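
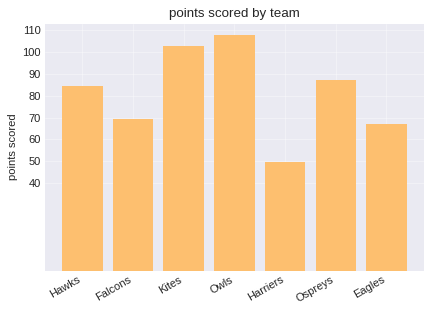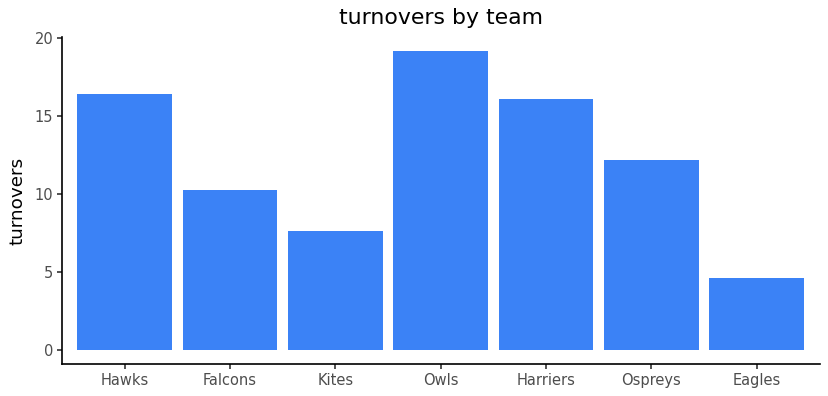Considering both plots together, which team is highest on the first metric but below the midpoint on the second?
Chart 2 median turnovers ≈ 12; below-median teams: Falcons, Kites, Eagles. Among those, Kites has the highest points scored (≈ 100).

Kites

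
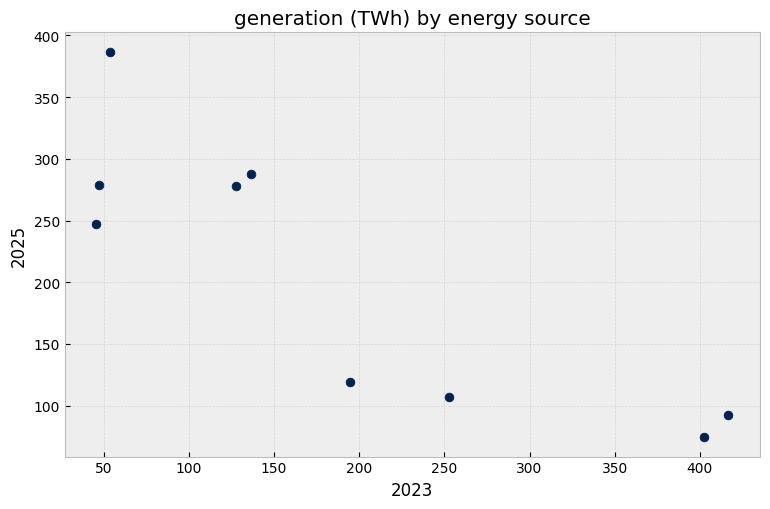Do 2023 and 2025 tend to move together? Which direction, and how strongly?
Points are negatively correlated; strong (|r| ≈ 0.9).

negative, strong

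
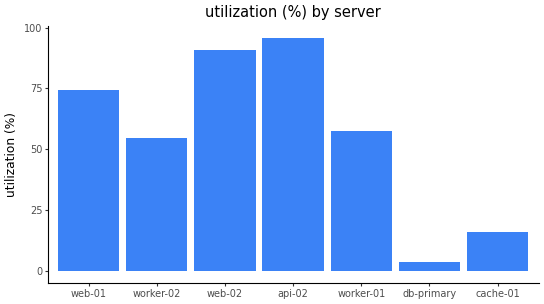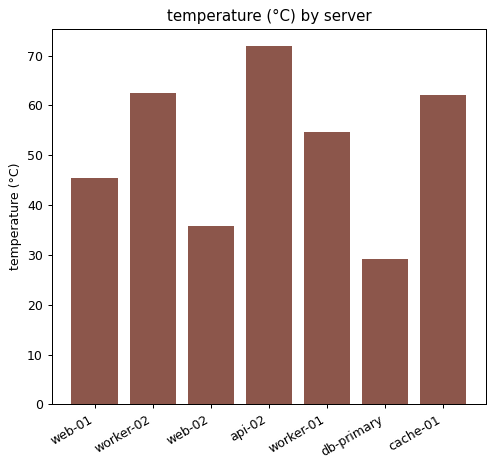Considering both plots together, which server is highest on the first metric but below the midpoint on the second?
web-02

Chart 2 median temperature (°C) ≈ 50; below-median servers: web-01, web-02, db-primary. Among those, web-02 has the highest utilization (%) (≈ 90).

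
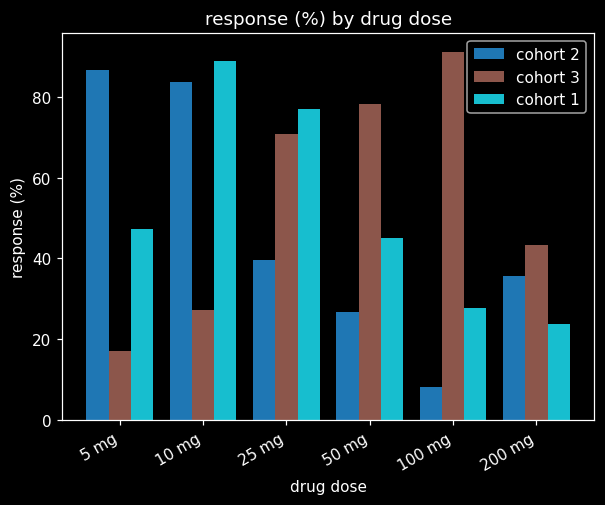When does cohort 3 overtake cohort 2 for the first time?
10 mg: cohort 3 ≈ 30 vs cohort 2 ≈ 80 (not yet); 25 mg: cohort 3 ≈ 70 vs cohort 2 ≈ 40 (first crossover).

25 mg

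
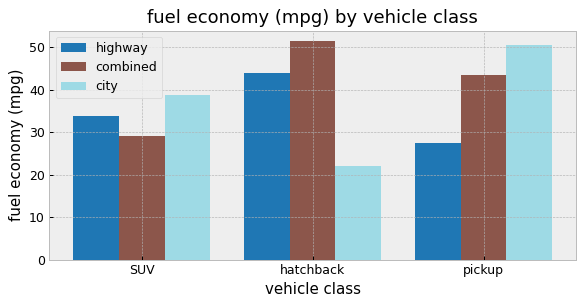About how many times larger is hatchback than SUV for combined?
≈ 1.67×

hatchback ≈ 50, SUV ≈ 30; 50/30 ≈ 1.67.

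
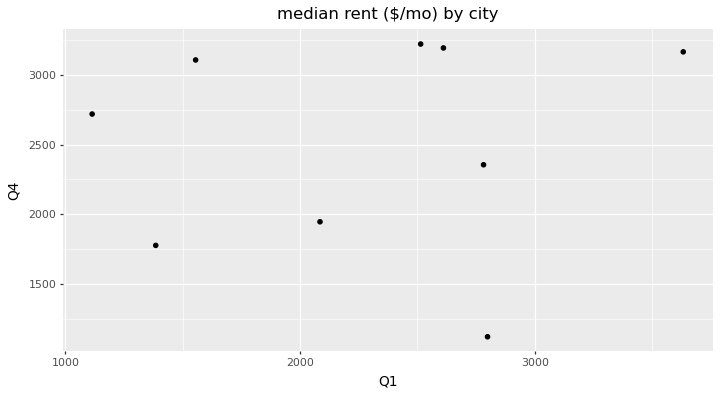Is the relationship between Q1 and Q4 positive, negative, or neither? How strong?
no clear correlation

Points are roughly uncorrelated; weak (|r| ≈ 0.1).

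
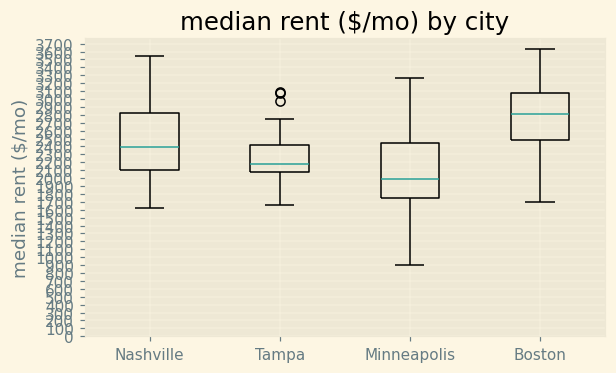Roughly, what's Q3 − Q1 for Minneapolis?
Q3 ≈ 2400, Q1 ≈ 1700; IQR ≈ 700.

≈ 700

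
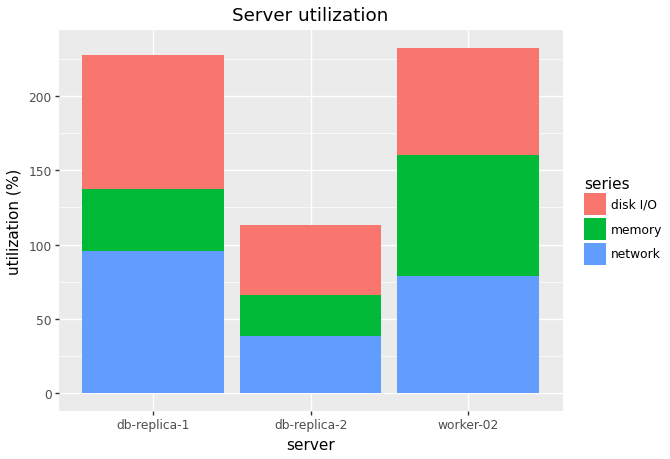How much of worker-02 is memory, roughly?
≈ 80

memory top ≈ 160, bottom ≈ 80; segment ≈ 80.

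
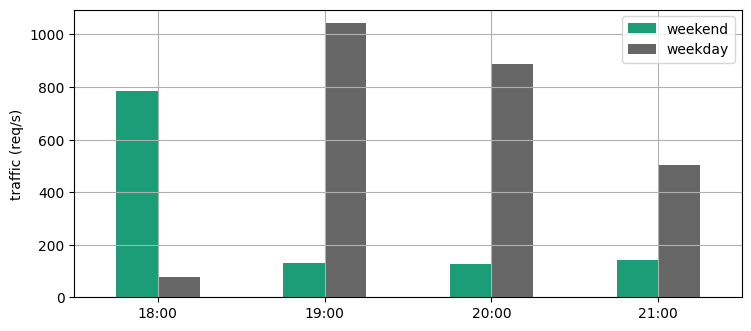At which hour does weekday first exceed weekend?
18:00: weekday ≈ 100 vs weekend ≈ 800 (not yet); 19:00: weekday ≈ 1000 vs weekend ≈ 100 (first crossover).

19:00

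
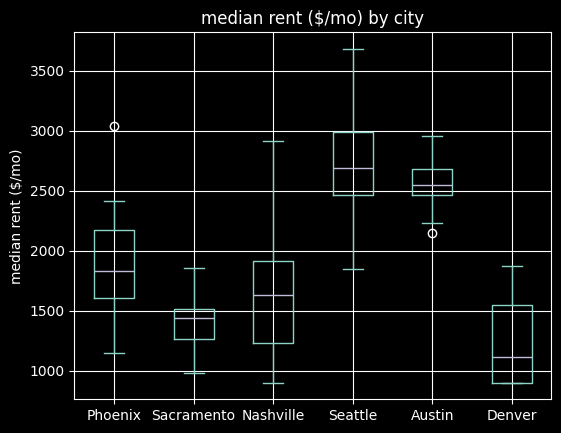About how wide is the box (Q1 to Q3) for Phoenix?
≈ 600

Q3 ≈ 2200, Q1 ≈ 1600; IQR ≈ 600.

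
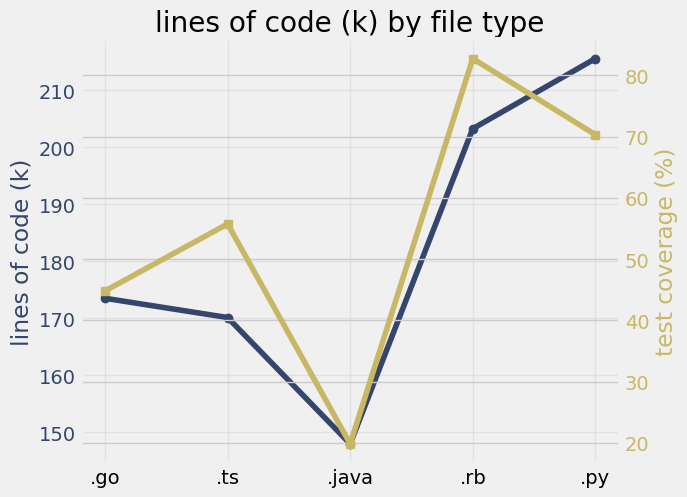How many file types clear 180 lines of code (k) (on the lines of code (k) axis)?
2

Above 180: .rb, .py.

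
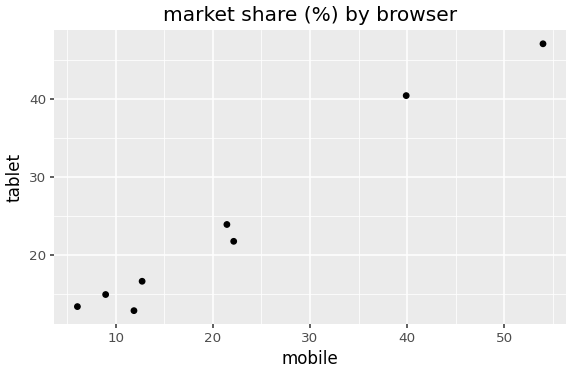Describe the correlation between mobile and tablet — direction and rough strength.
positive, strong

Points are positively correlated; strong (|r| ≈ 1.0).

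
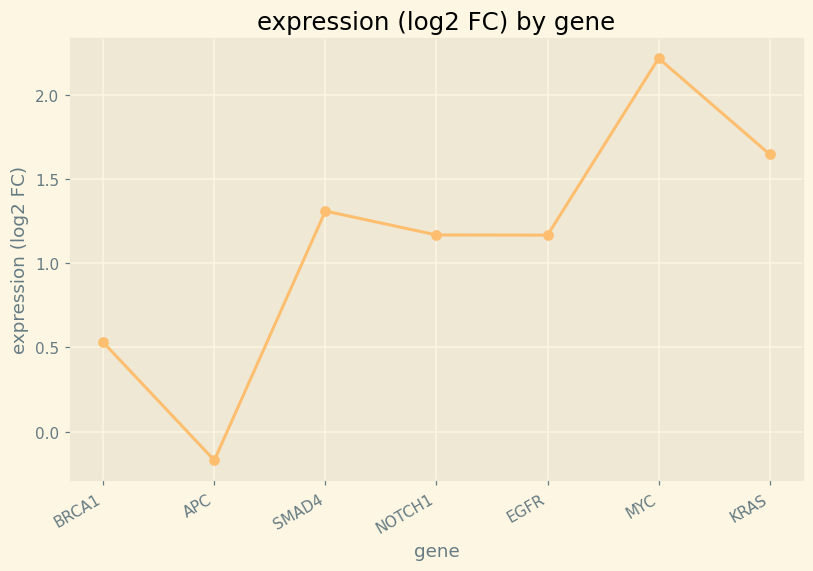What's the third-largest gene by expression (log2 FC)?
Top 4: MYC ≈ 2.2, KRAS ≈ 1.6, SMAD4 ≈ 1.4, NOTCH1 ≈ 1.2.

SMAD4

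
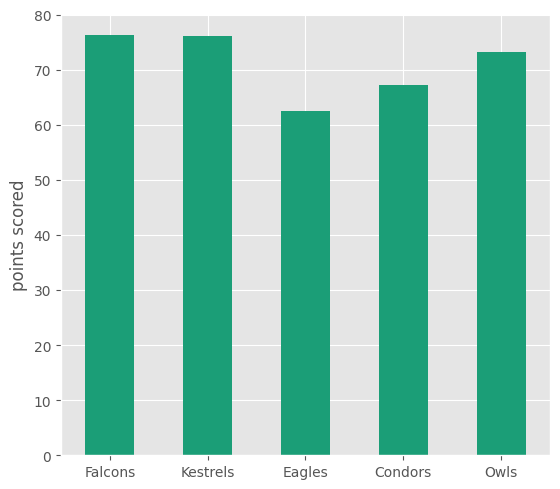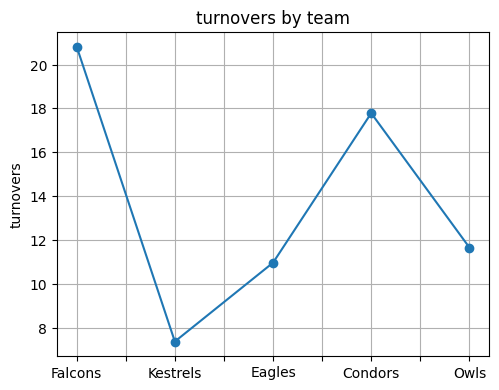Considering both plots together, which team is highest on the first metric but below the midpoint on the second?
Chart 2 median turnovers ≈ 12; below-median teams: Kestrels, Eagles. Among those, Kestrels has the highest points scored (≈ 80).

Kestrels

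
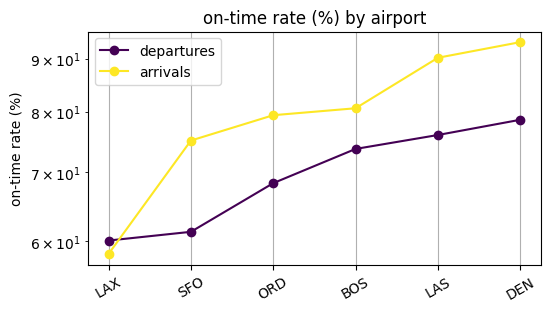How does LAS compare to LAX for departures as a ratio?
≈ 1.25×

LAS ≈ 75, LAX ≈ 60; 75/60 ≈ 1.25.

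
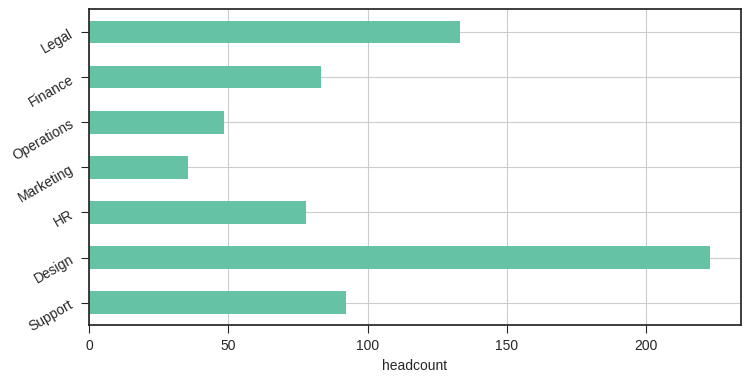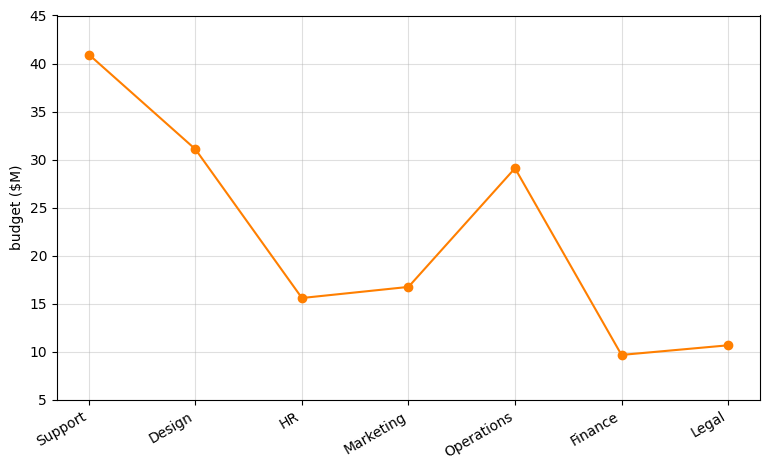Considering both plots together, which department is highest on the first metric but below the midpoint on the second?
Legal

Chart 2 median budget ($M) ≈ 15; below-median departments: HR, Finance, Legal. Among those, Legal has the highest headcount (≈ 125).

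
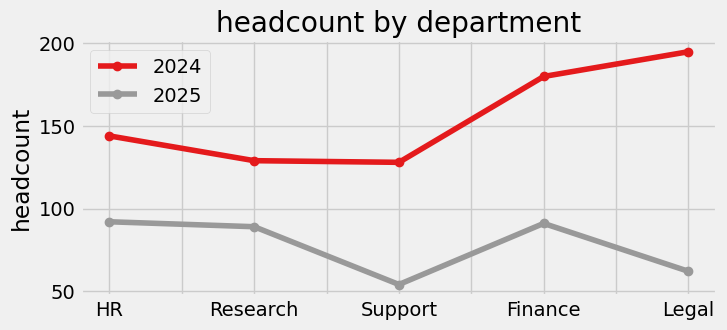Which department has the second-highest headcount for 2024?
Top 3 for 2024: Legal ≈ 200, Finance ≈ 180, HR ≈ 140.

Finance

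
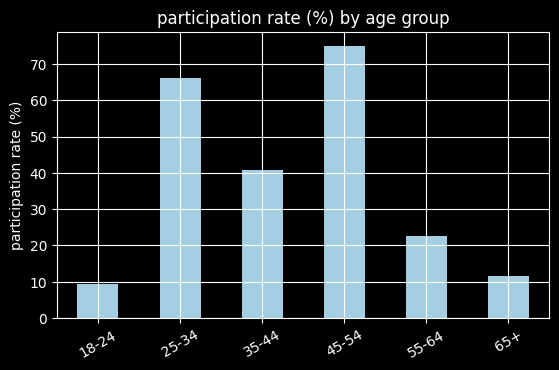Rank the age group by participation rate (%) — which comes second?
25-34

Top 3: 45-54 ≈ 80, 25-34 ≈ 70, 35-44 ≈ 40.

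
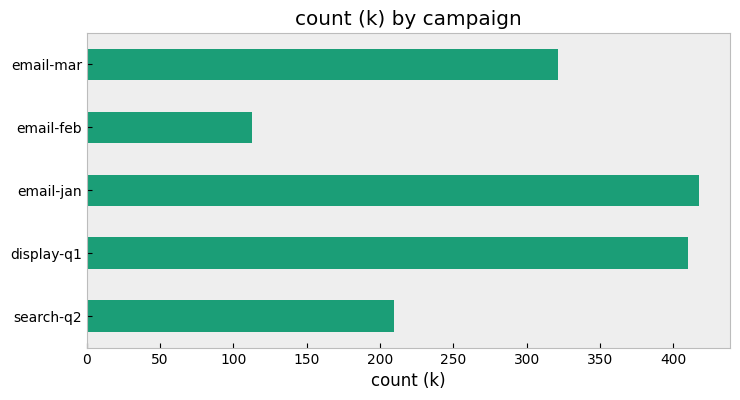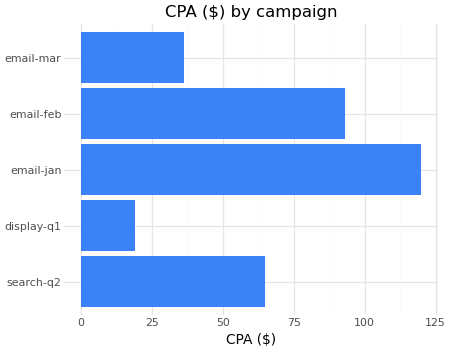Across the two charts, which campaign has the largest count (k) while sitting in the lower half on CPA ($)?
display-q1

Chart 2 median CPA ($) ≈ 60; below-median campaigns: display-q1, email-mar. Among those, display-q1 has the highest count (k) (≈ 400).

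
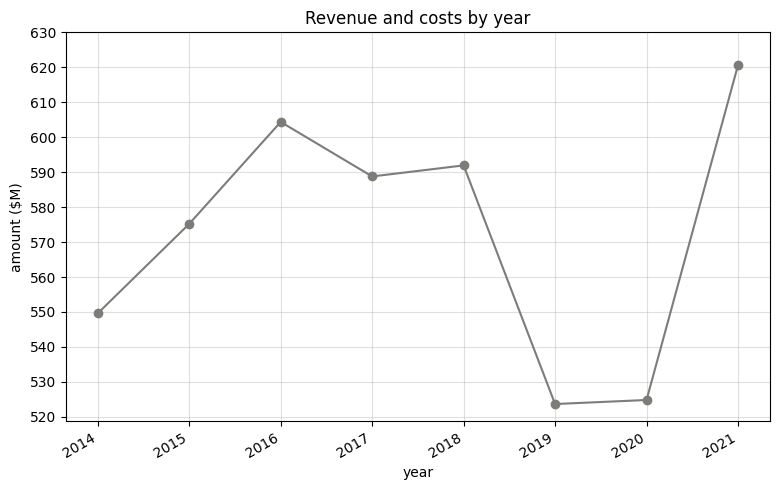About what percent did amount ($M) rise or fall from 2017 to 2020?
≈ -11.9%

2017 ≈ 590, 2020 ≈ 520; (520 − 590) / 590 ≈ -11.9%.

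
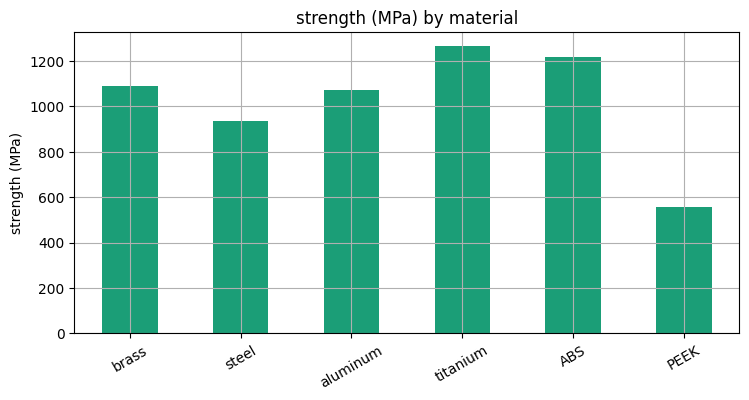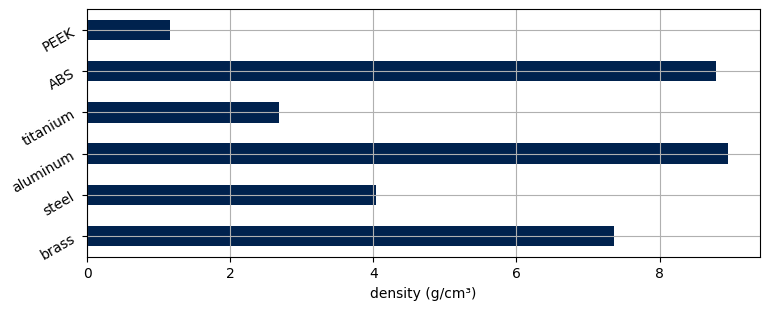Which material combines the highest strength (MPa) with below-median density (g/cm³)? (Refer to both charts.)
titanium

Chart 2 median density (g/cm³) ≈ 6; below-median materials: steel, titanium, PEEK. Among those, titanium has the highest strength (MPa) (≈ 1200).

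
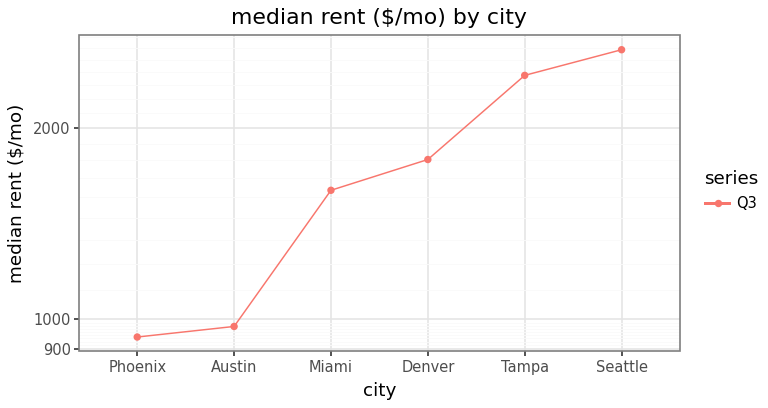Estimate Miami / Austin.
≈ 1.6×

Miami ≈ 1600, Austin ≈ 1000; 1600/1000 ≈ 1.6.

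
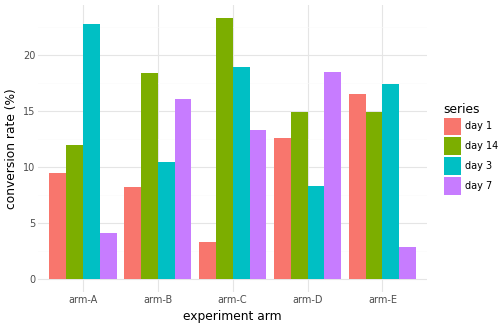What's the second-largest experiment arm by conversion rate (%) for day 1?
arm-D

Top 3 for day 1: arm-E ≈ 16, arm-D ≈ 12, arm-A ≈ 10.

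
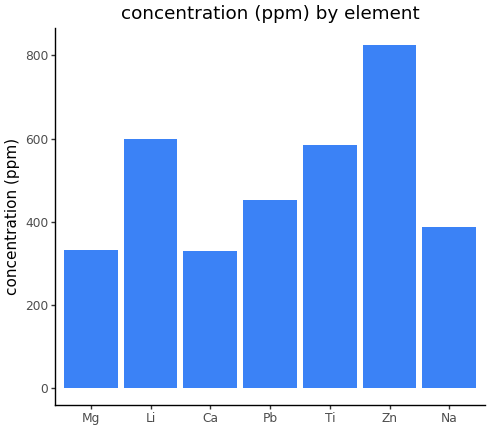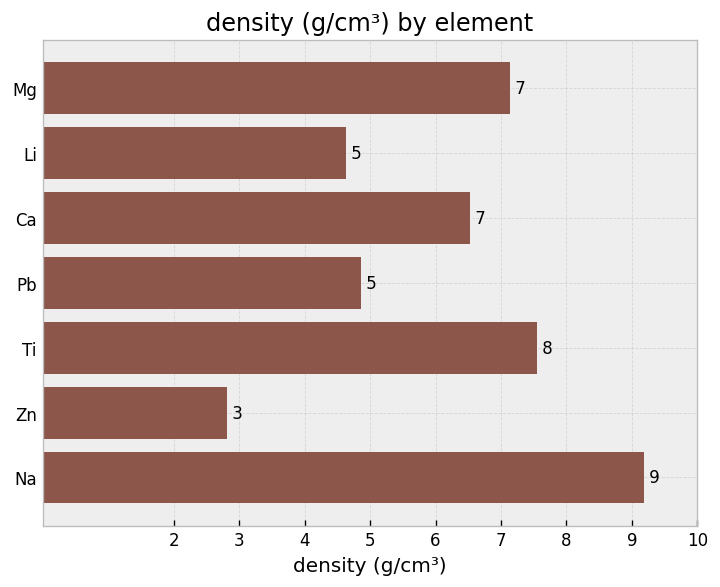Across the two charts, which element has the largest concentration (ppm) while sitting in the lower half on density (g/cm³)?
Chart 2 median density (g/cm³) ≈ 7; below-median elements: Li, Pb, Zn. Among those, Zn has the highest concentration (ppm) (≈ 800).

Zn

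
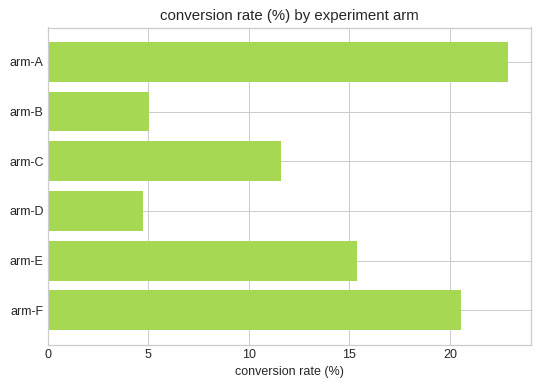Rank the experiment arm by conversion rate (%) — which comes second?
arm-F

Top 3: arm-A ≈ 22, arm-F ≈ 20, arm-E ≈ 16.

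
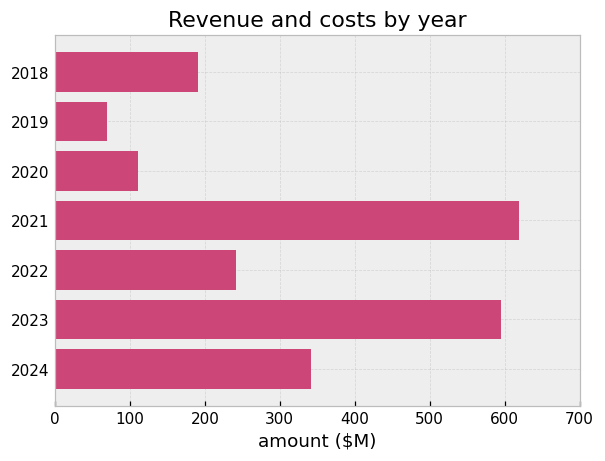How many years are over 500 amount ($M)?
Above 500: 2021, 2023.

2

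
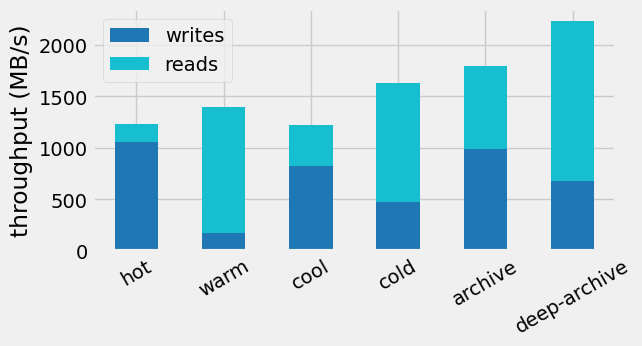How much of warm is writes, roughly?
writes top ≈ 200, bottom ≈ 0; segment ≈ 200.

≈ 200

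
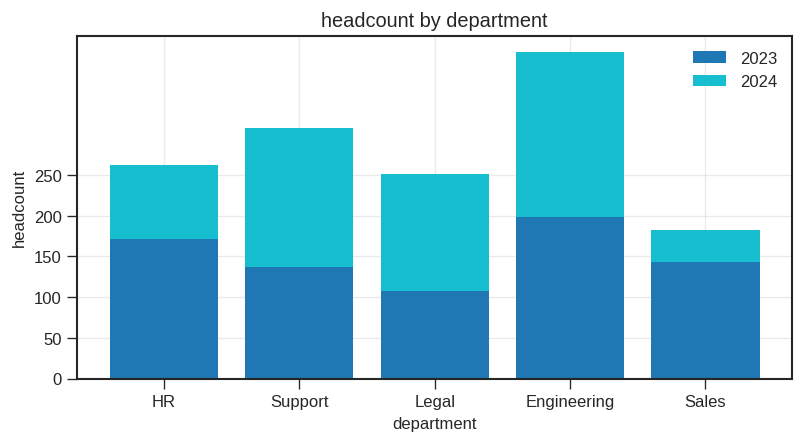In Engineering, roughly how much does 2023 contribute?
2023 top ≈ 200, bottom ≈ 0; segment ≈ 200.

≈ 200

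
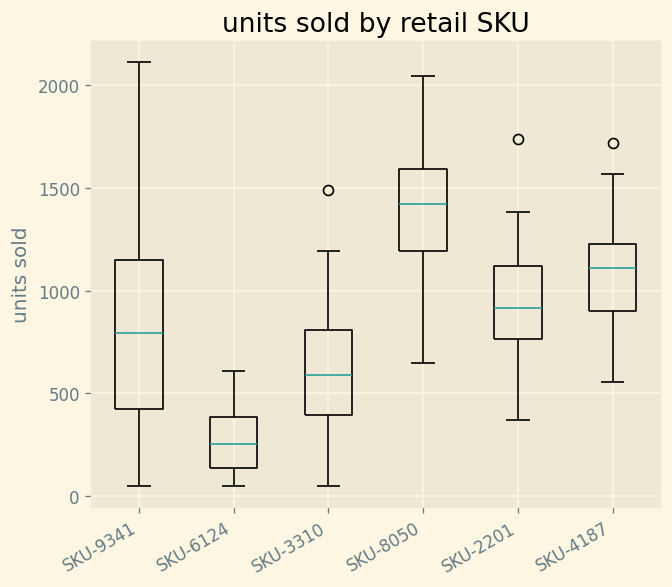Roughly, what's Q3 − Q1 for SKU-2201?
Q3 ≈ 1200, Q1 ≈ 800; IQR ≈ 400.

≈ 400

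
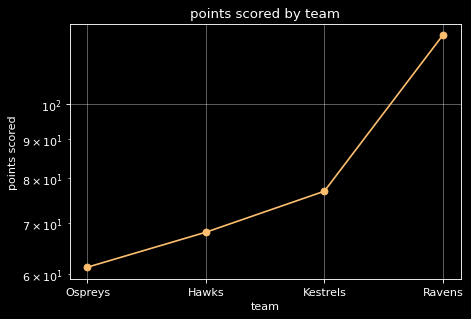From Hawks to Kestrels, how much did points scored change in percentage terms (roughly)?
≈ +14.3%

Hawks ≈ 70, Kestrels ≈ 80; (80 − 70) / 70 ≈ +14.3%.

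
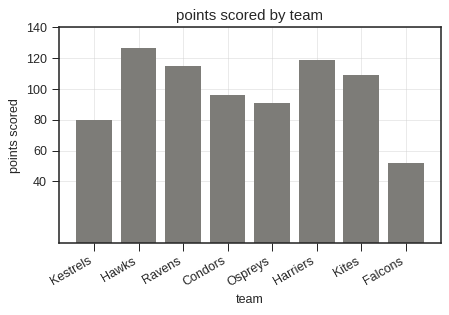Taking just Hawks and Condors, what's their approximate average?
(120 + 100) / 2 ≈ 110.

≈ 110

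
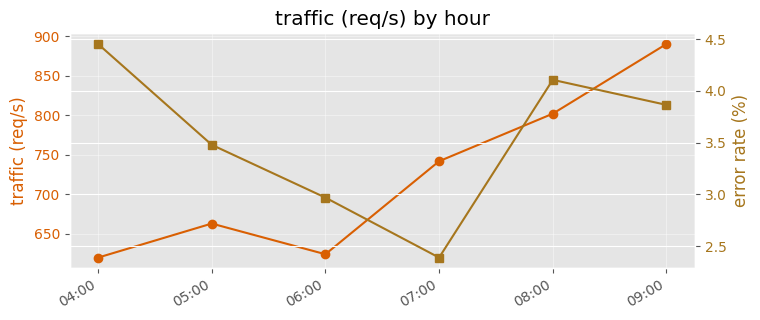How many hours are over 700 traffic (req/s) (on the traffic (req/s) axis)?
3

Above 700: 07:00, 08:00, 09:00.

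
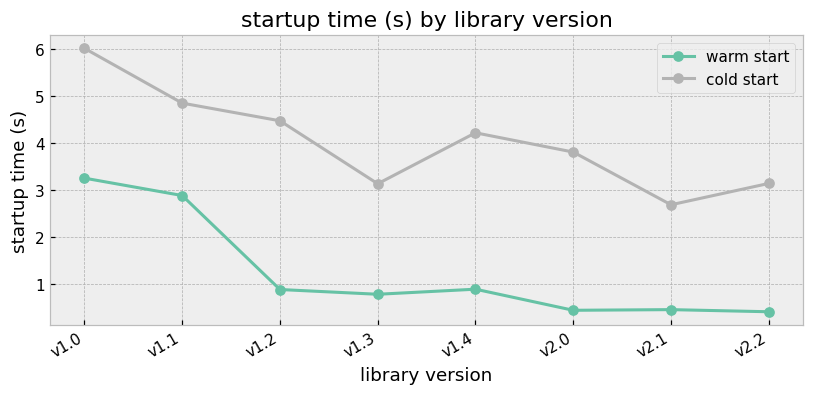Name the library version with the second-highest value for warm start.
v1.1

Top 3 for warm start: v1.0 ≈ 3.5, v1.1 ≈ 3.0, v1.4 ≈ 1.0.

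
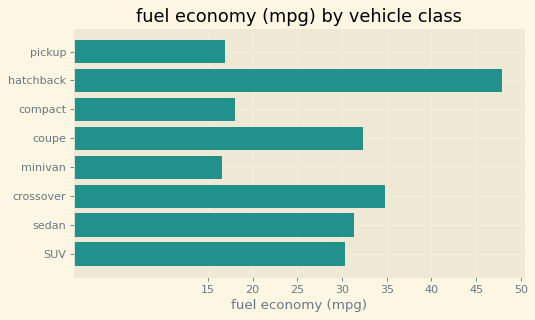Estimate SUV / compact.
≈ 1.5×

SUV ≈ 30, compact ≈ 20; 30/20 ≈ 1.5.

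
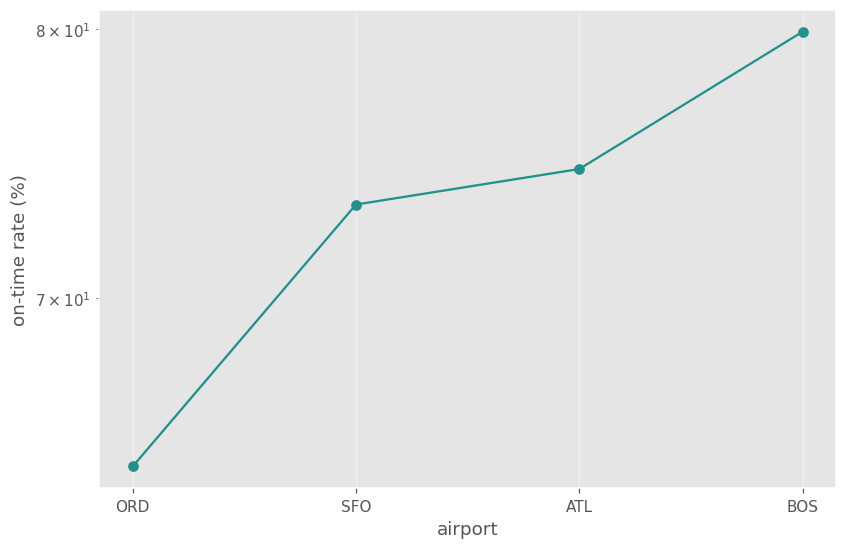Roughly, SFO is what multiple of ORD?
SFO ≈ 74, ORD ≈ 64; 74/64 ≈ 1.16.

≈ 1.16×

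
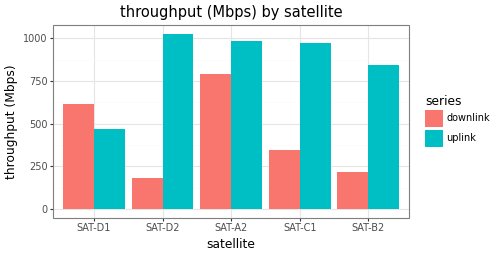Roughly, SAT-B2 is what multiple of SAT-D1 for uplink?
≈ 1.6×

SAT-B2 ≈ 800, SAT-D1 ≈ 500; 800/500 ≈ 1.6.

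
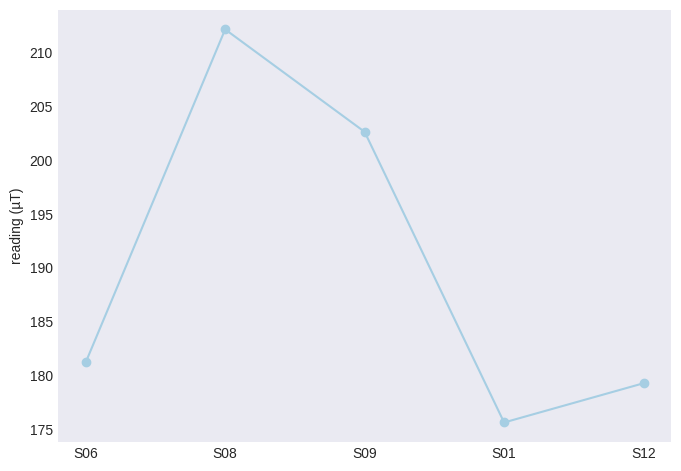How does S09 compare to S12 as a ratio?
≈ 1.14×

S09 ≈ 205, S12 ≈ 180; 205/180 ≈ 1.14.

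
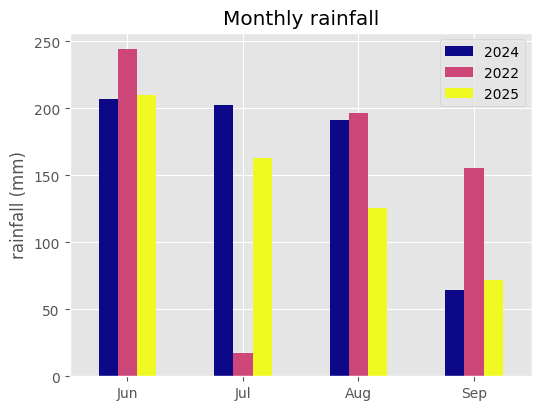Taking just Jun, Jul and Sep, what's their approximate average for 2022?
(250 + 25 + 150) / 3 ≈ 142.

≈ 142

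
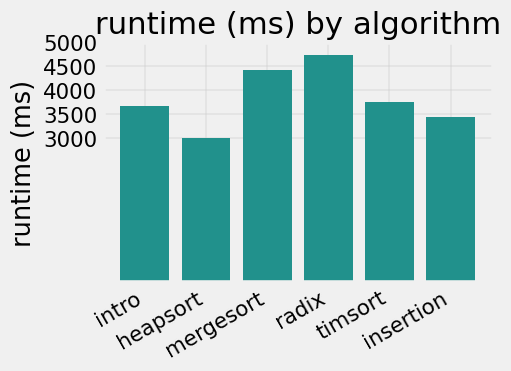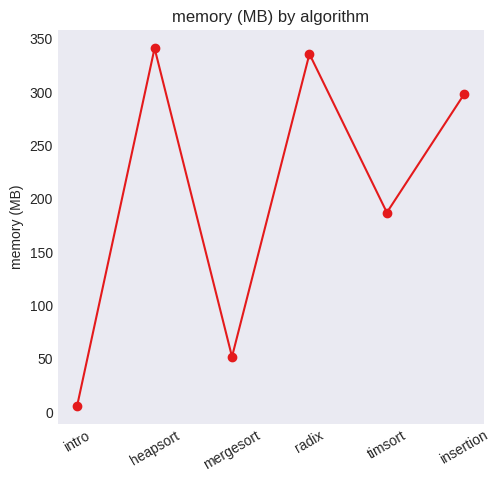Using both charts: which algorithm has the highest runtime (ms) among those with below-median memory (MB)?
mergesort

Chart 2 median memory (MB) ≈ 250; below-median algorithms: intro, mergesort, timsort. Among those, mergesort has the highest runtime (ms) (≈ 4500).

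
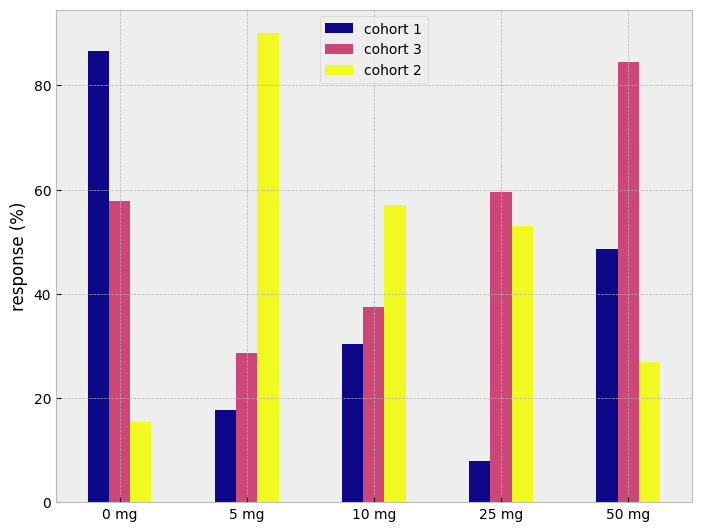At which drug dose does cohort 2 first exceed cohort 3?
0 mg: cohort 2 ≈ 20 vs cohort 3 ≈ 60 (not yet); 5 mg: cohort 2 ≈ 90 vs cohort 3 ≈ 30 (first crossover).

5 mg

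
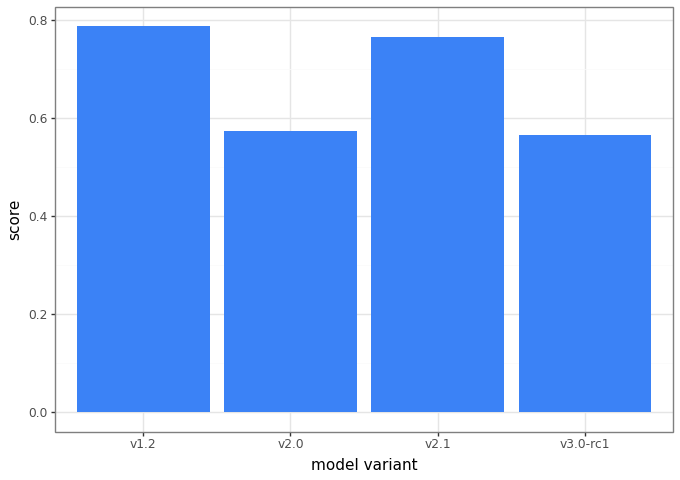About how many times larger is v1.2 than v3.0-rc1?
v1.2 ≈ 0.8, v3.0-rc1 ≈ 0.6; 0.8/0.6 ≈ 1.33.

≈ 1.33×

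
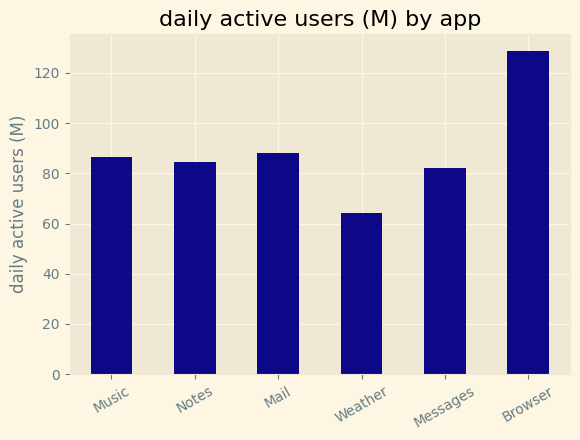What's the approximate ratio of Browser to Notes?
≈ 1.5×

Browser ≈ 120, Notes ≈ 80; 120/80 ≈ 1.5.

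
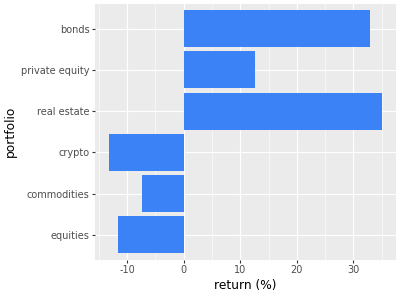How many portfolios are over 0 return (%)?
Above 0: real estate, private equity, bonds.

3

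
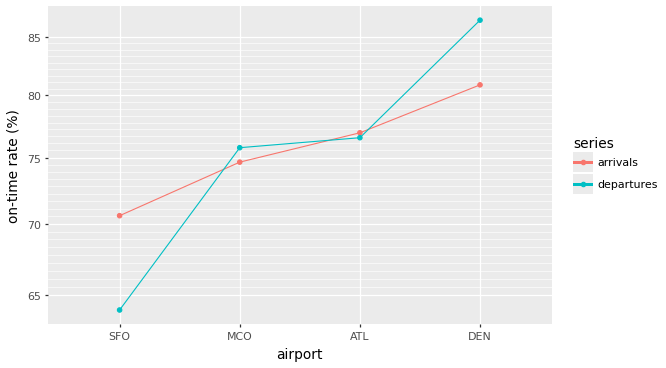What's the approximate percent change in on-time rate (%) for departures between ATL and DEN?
≈ +13.2%

ATL ≈ 76, DEN ≈ 86; (86 − 76) / 76 ≈ +13.2%.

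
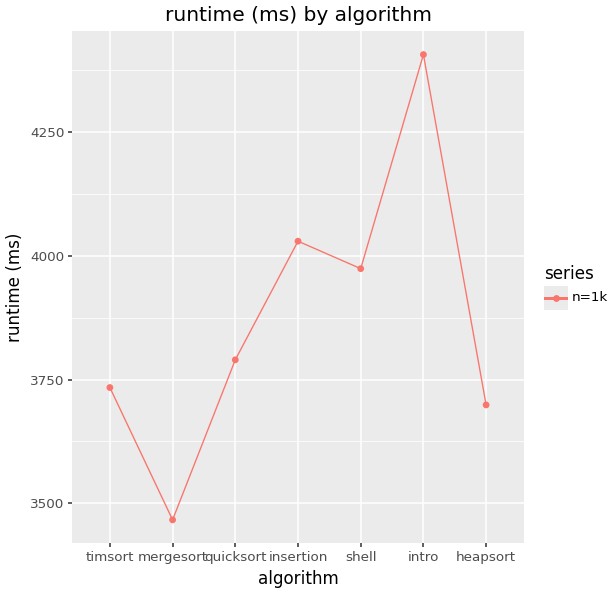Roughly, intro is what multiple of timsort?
intro ≈ 4400, timsort ≈ 3700; 4400/3700 ≈ 1.19.

≈ 1.19×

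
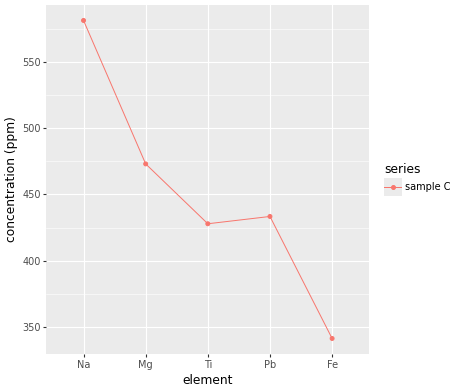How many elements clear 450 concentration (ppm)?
2

Above 450: Na, Mg.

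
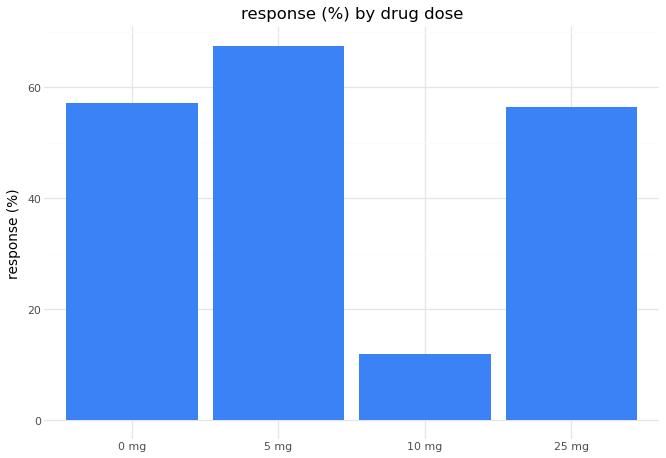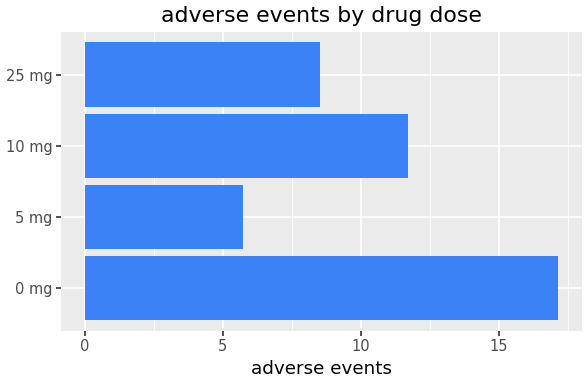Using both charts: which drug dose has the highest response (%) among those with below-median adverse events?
Chart 2 median adverse events ≈ 10; below-median drug doses: 5 mg, 25 mg. Among those, 5 mg has the highest response (%) (≈ 70).

5 mg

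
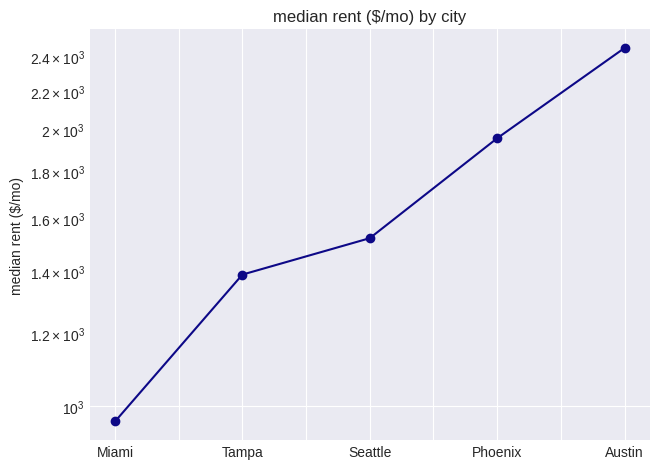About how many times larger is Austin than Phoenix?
Austin ≈ 2400, Phoenix ≈ 2000; 2400/2000 ≈ 1.2.

≈ 1.2×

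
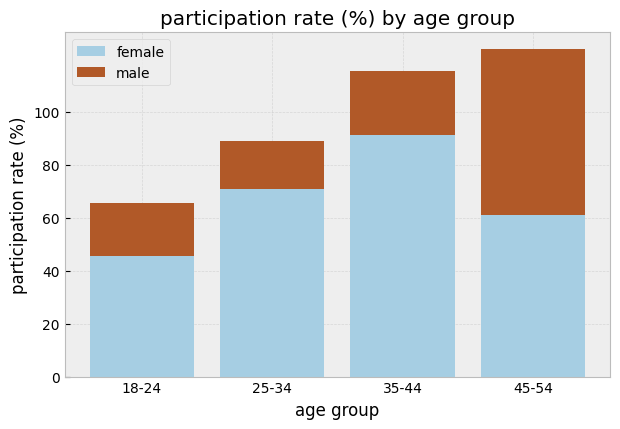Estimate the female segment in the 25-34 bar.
≈ 80

female top ≈ 80, bottom ≈ 0; segment ≈ 80.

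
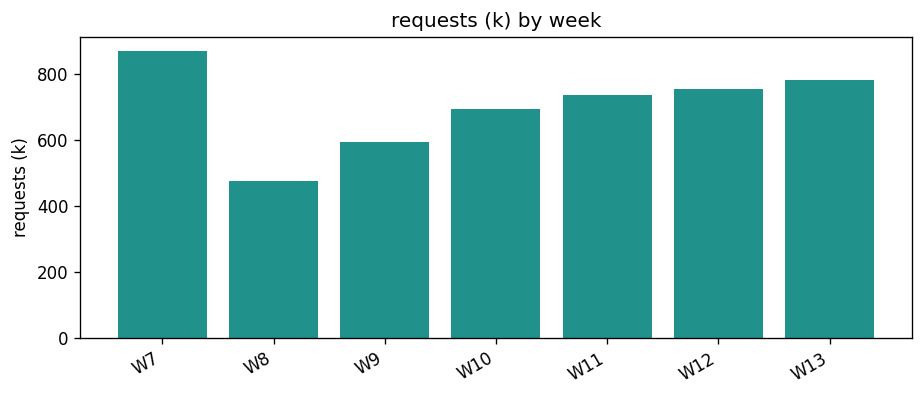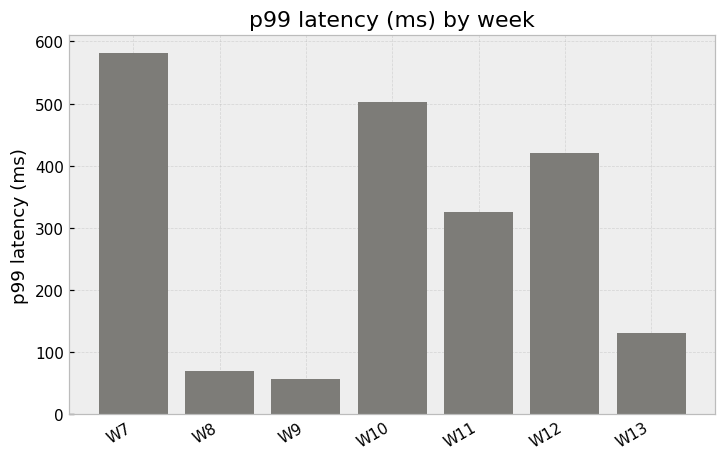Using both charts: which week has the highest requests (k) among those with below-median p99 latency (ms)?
Chart 2 median p99 latency (ms) ≈ 300; below-median weeks: W8, W9, W13. Among those, W13 has the highest requests (k) (≈ 800).

W13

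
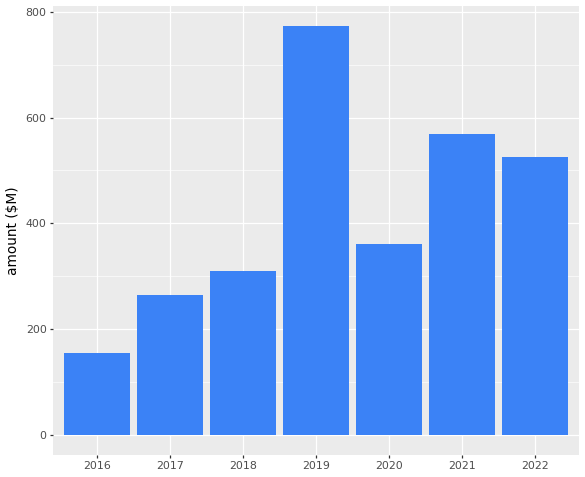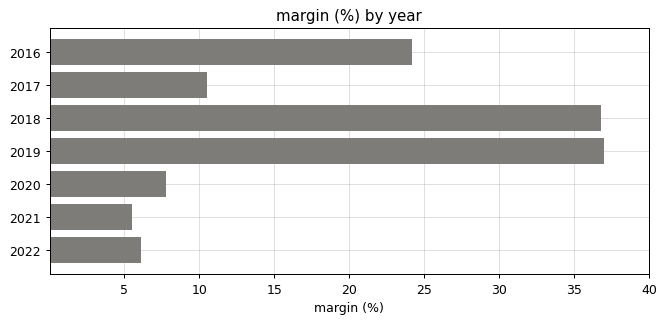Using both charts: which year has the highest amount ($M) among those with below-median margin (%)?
2021

Chart 2 median margin (%) ≈ 10; below-median years: 2020, 2021, 2022. Among those, 2021 has the highest amount ($M) (≈ 600).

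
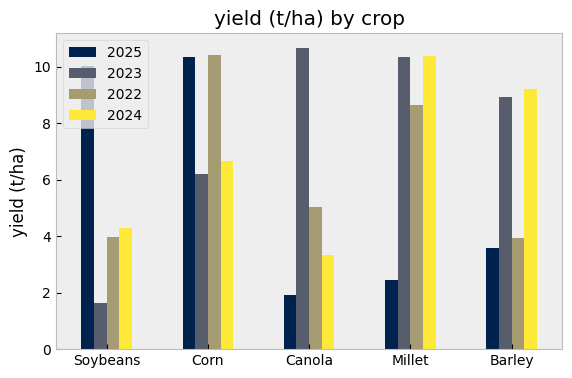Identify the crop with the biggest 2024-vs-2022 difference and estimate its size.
Barley, ≈ 5 t/ha

Barley: 2024 ≈ 9, 2022 ≈ 4 → gap ≈ 5. Next-largest (Corn) is only ≈ 3.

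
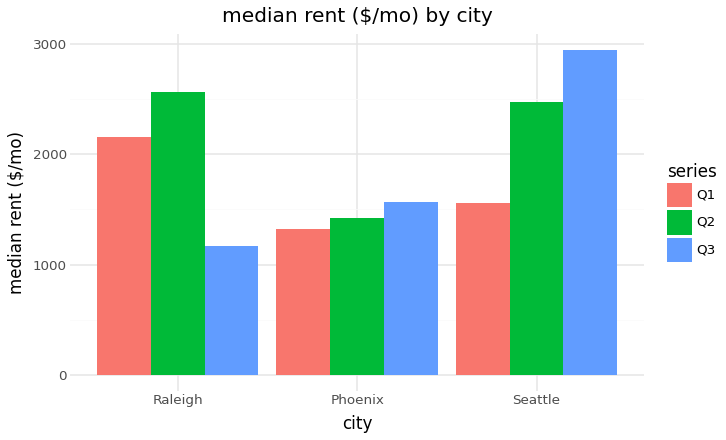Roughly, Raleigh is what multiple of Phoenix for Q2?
Raleigh ≈ 2500, Phoenix ≈ 1500; 2500/1500 ≈ 1.67.

≈ 1.67×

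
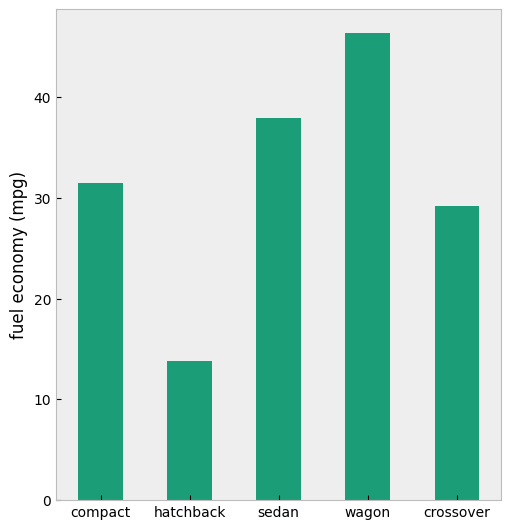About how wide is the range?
≈ 30

Max wagon ≈ 45, min hatchback ≈ 15; range ≈ 30.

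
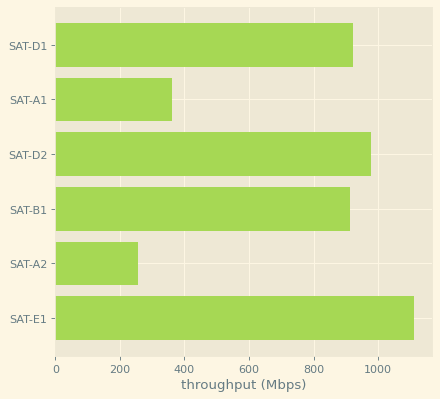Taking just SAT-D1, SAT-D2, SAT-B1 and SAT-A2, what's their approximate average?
≈ 775

(900 + 1000 + 900 + 300) / 4 ≈ 775.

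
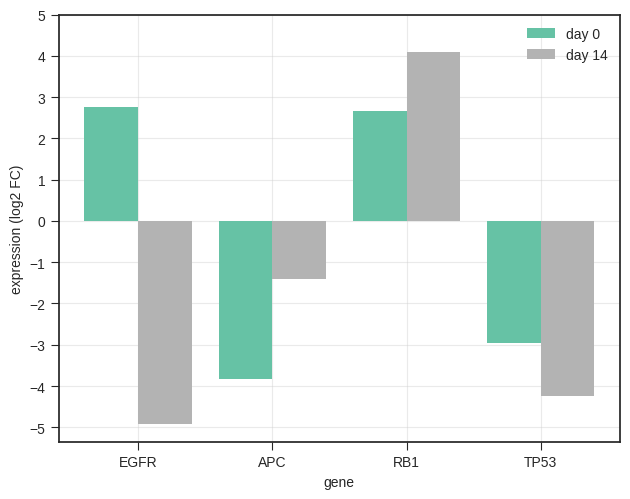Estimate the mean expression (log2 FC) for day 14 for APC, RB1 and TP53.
(-1 + 4 + -4) / 3 ≈ 0.

≈ 0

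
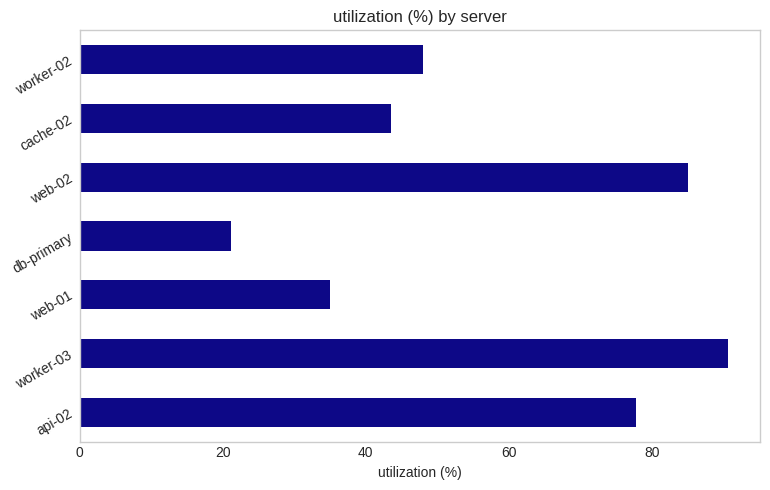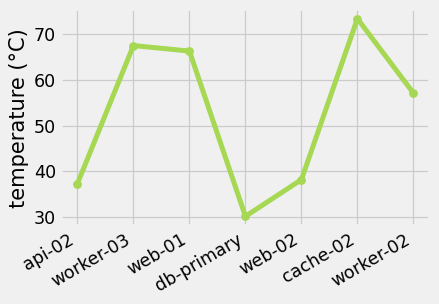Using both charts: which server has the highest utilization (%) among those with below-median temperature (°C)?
Chart 2 median temperature (°C) ≈ 60; below-median servers: api-02, db-primary, web-02. Among those, web-02 has the highest utilization (%) (≈ 90).

web-02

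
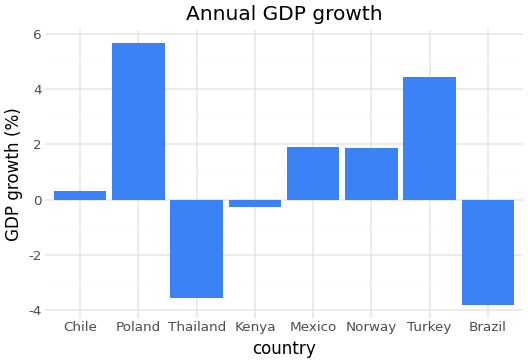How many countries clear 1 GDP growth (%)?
4

Above 1: Poland, Mexico, Norway, Turkey.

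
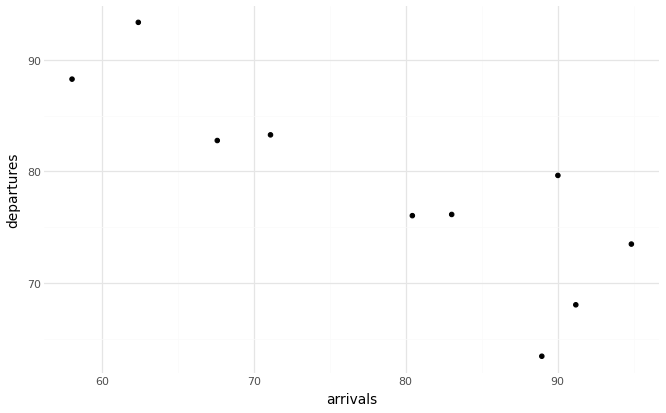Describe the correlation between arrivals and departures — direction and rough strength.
Points are negatively correlated; strong (|r| ≈ 0.8).

negative, strong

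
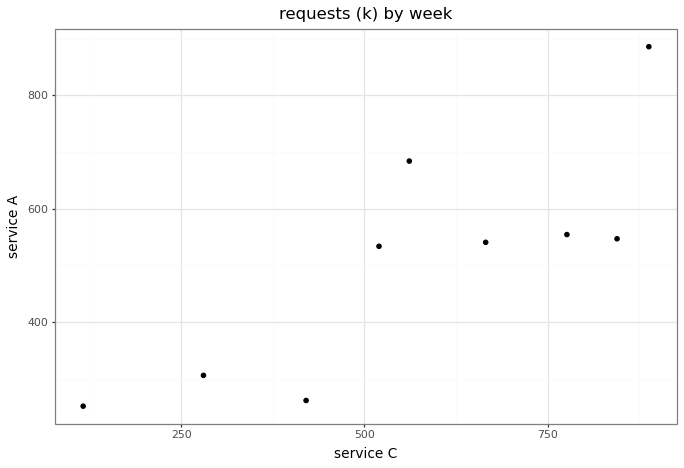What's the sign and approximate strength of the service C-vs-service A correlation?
Points are positively correlated; strong (|r| ≈ 0.8).

positive, strong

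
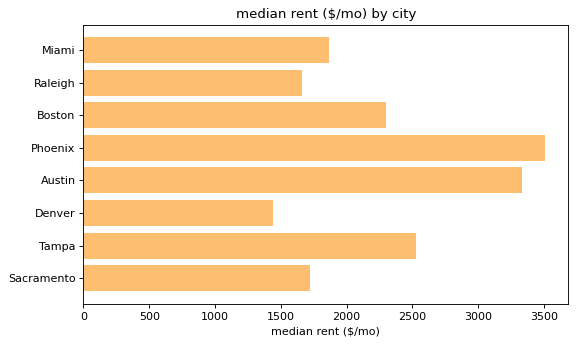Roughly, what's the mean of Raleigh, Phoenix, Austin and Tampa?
(1500 + 3500 + 3500 + 2500) / 4 ≈ 2750.

≈ 2750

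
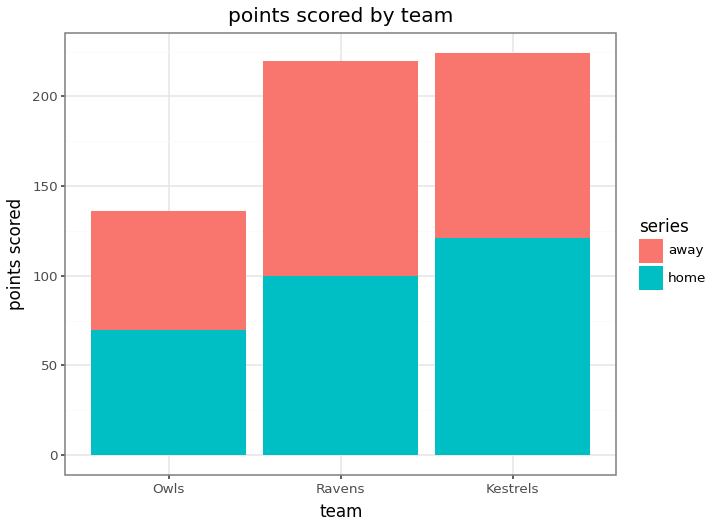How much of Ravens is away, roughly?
away top ≈ 220, bottom ≈ 100; segment ≈ 120.

≈ 120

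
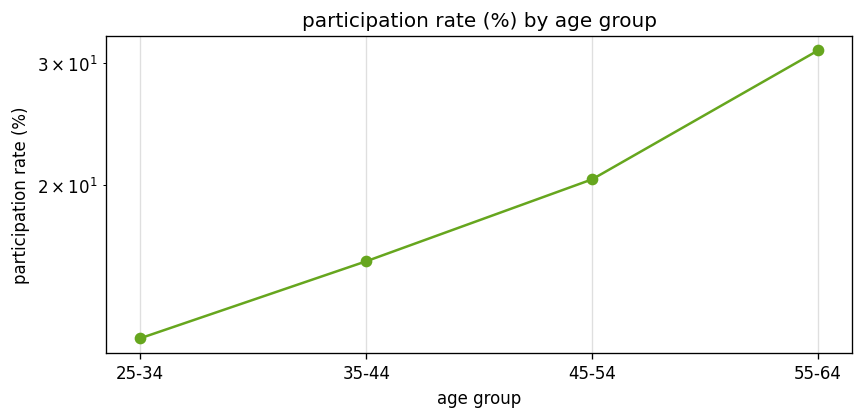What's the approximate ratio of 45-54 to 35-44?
45-54 ≈ 20, 35-44 ≈ 16; 20/16 ≈ 1.25.

≈ 1.25×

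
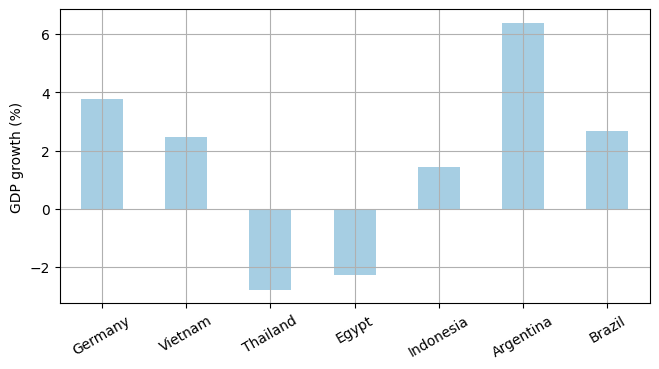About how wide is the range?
≈ 9

Max Argentina ≈ 6, min Thailand ≈ -3; range ≈ 9.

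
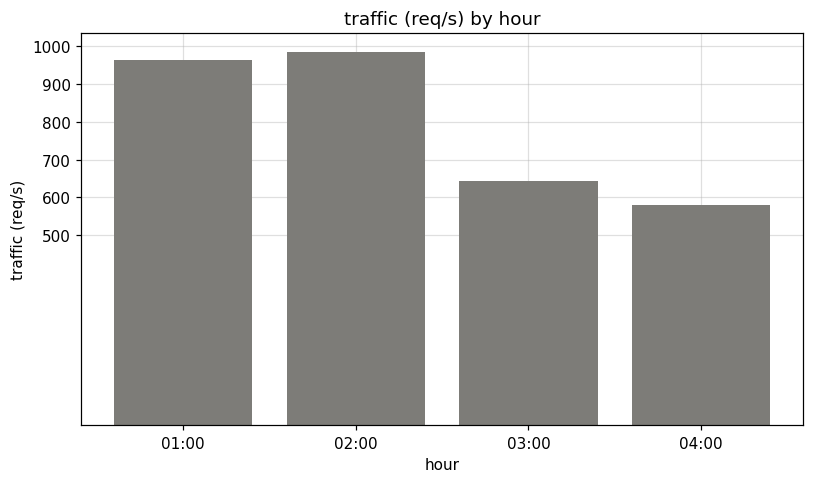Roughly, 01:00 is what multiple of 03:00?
≈ 1.67×

01:00 ≈ 1000, 03:00 ≈ 600; 1000/600 ≈ 1.67.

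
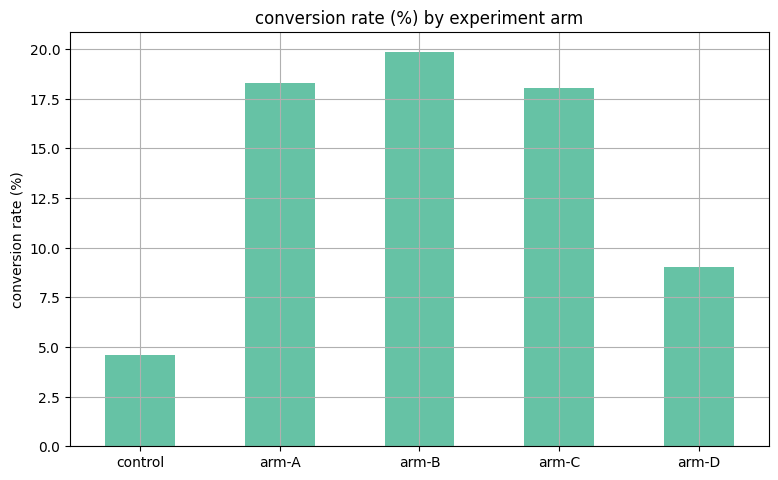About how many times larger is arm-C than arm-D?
arm-C ≈ 18, arm-D ≈ 10; 18/10 ≈ 1.8.

≈ 1.8×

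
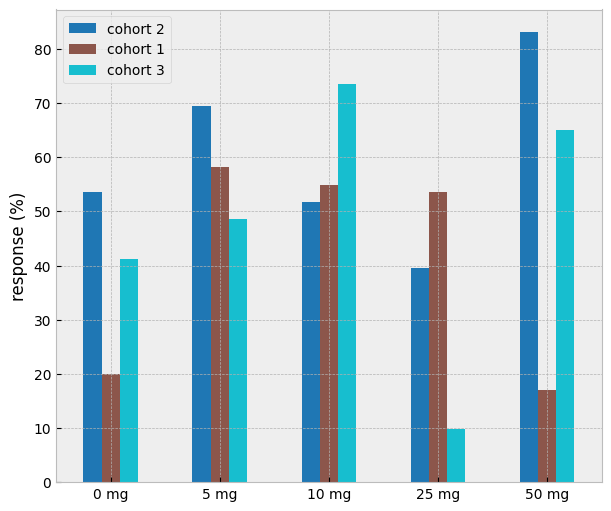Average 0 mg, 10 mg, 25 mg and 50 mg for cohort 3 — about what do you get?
≈ 45

(40 + 70 + 10 + 60) / 4 ≈ 45.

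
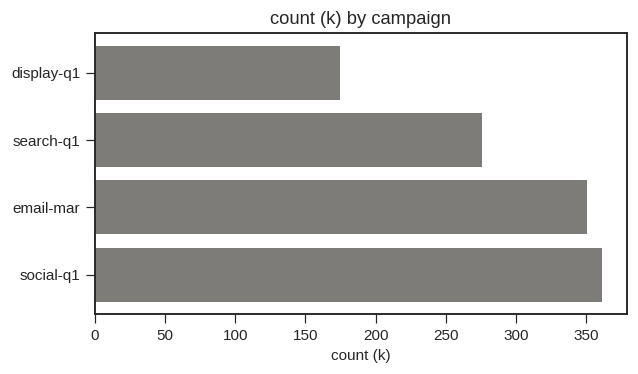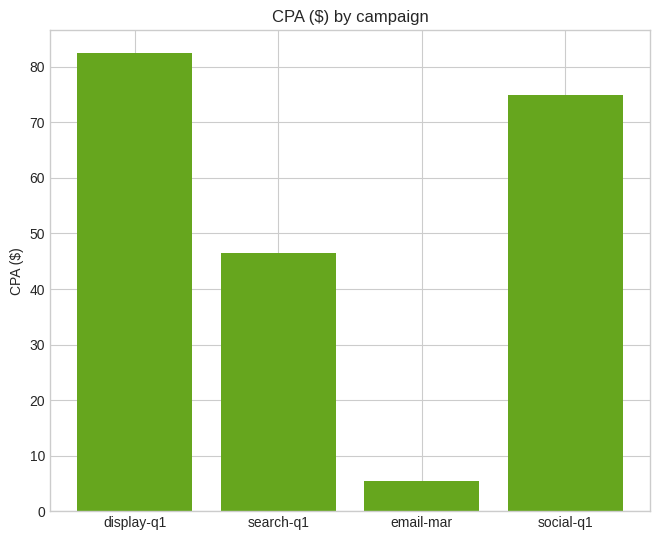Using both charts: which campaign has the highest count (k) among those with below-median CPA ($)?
Chart 2 median CPA ($) ≈ 60; below-median campaigns: search-q1, email-mar. Among those, email-mar has the highest count (k) (≈ 350).

email-mar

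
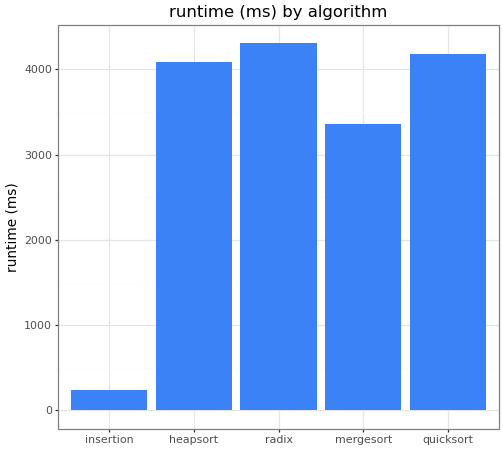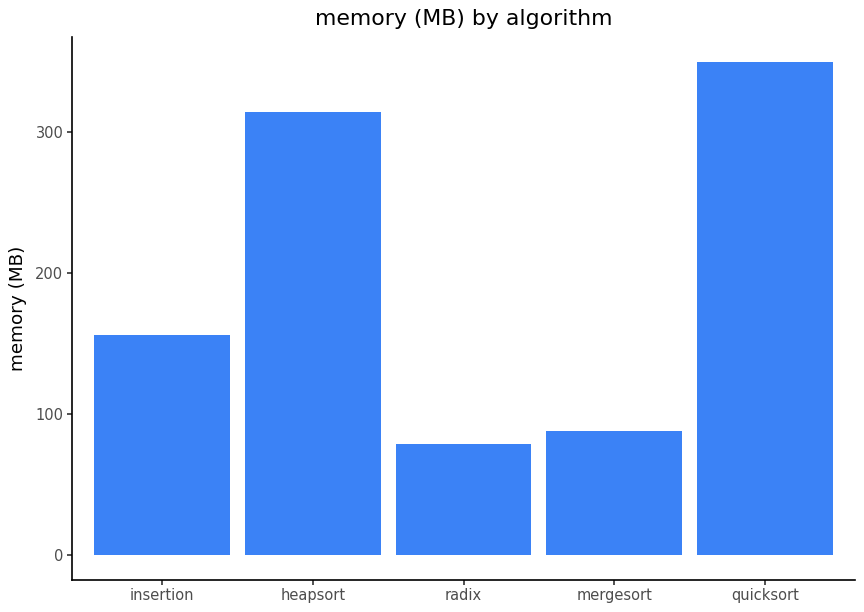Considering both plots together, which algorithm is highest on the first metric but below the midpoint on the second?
radix

Chart 2 median memory (MB) ≈ 150; below-median algorithms: radix, mergesort. Among those, radix has the highest runtime (ms) (≈ 4500).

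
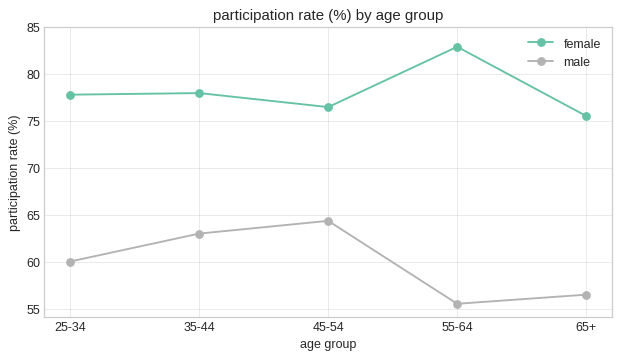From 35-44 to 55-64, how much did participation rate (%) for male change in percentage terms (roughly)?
35-44 ≈ 65, 55-64 ≈ 55; (55 − 65) / 65 ≈ -15.4%.

≈ -15.4%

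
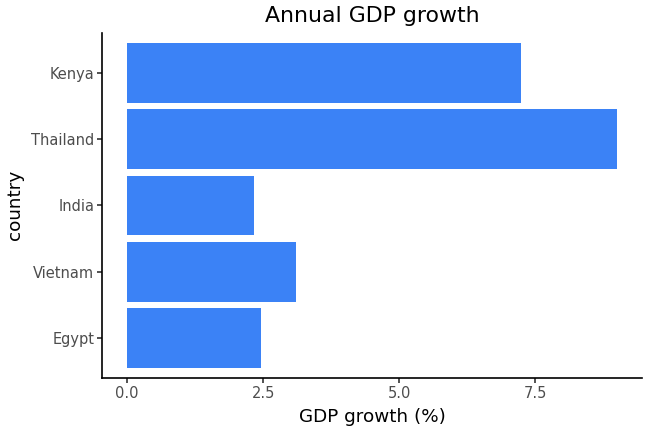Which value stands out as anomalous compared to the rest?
Thailand

Thailand ≈ 9; the rest sit between ≈ 2 and ≈ 7.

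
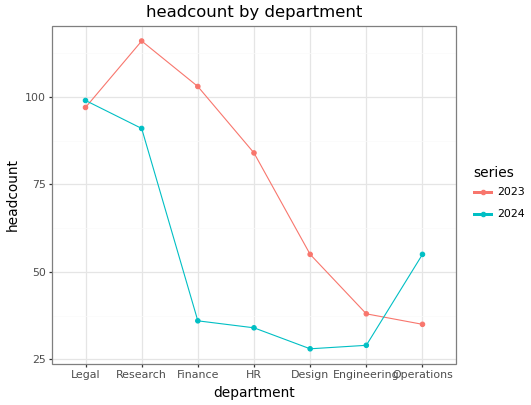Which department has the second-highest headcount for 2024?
Research

Top 3 for 2024: Legal ≈ 100, Research ≈ 90, Operations ≈ 60.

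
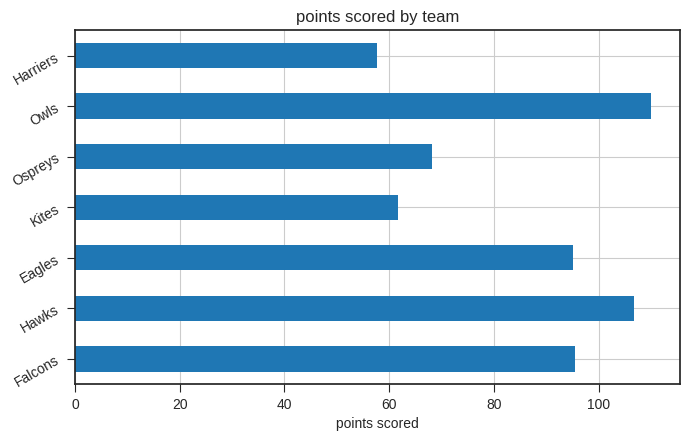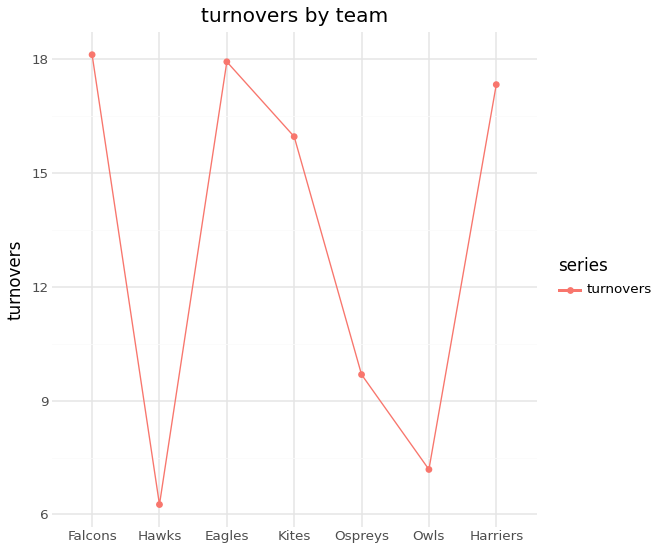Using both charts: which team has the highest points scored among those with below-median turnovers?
Owls

Chart 2 median turnovers ≈ 16; below-median teams: Hawks, Ospreys, Owls. Among those, Owls has the highest points scored (≈ 120).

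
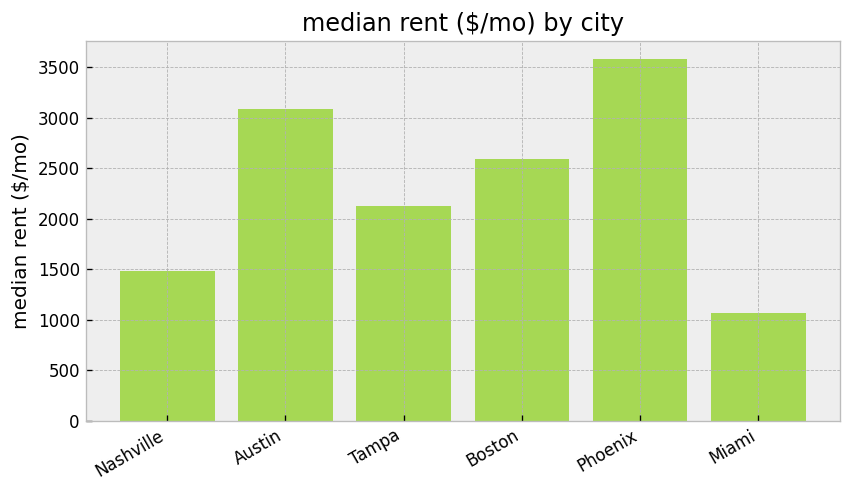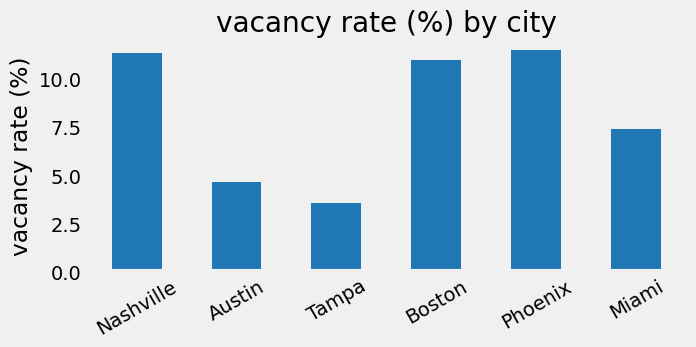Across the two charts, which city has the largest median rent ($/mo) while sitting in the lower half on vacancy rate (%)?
Austin

Chart 2 median vacancy rate (%) ≈ 10; below-median cities: Austin, Tampa, Miami. Among those, Austin has the highest median rent ($/mo) (≈ 3000).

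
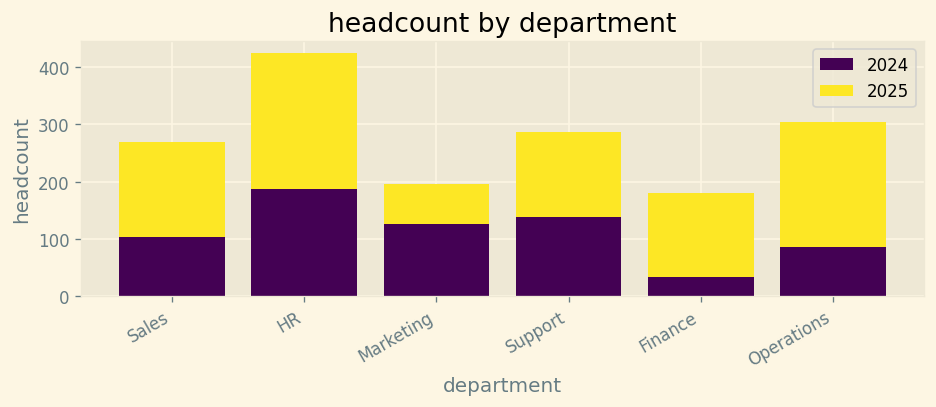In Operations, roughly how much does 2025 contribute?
2025 top ≈ 300, bottom ≈ 100; segment ≈ 200.

≈ 200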